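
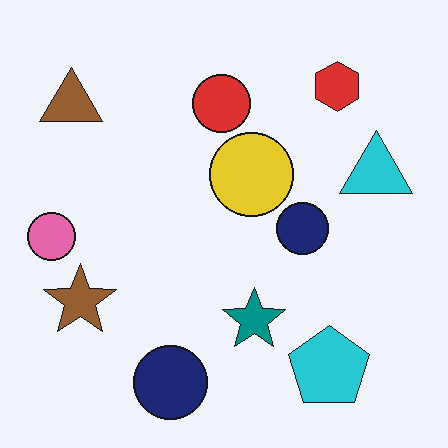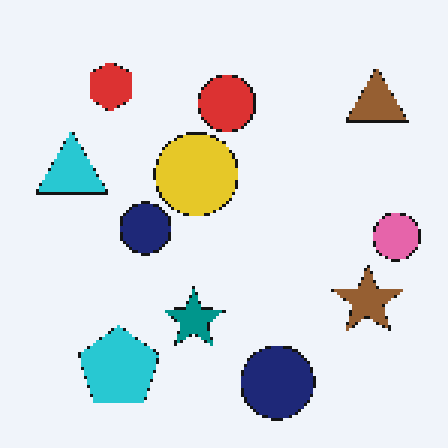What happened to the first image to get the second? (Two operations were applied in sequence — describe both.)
Flipped horizontally (left ↔ right), then mildly pixelated.

The pink circle is in the left of the first image and the right of the second — shapes on opposite sides of the vertical midline have swapped in a mirror flip. Shapes are reduced to large square blocks; fine edges and outlines are lost — a downscale-then-upscale (mosaic) effect.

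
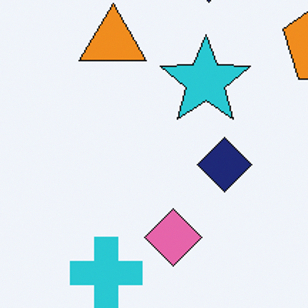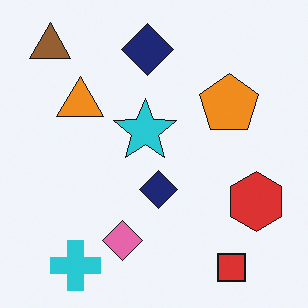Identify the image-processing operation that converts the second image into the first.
The transformation is: cropped slightly and scaled back up.

The visible shapes are larger and the field of view is narrower; shapes near the original edges may be partly or wholly outside the frame — a crop-and-rescale.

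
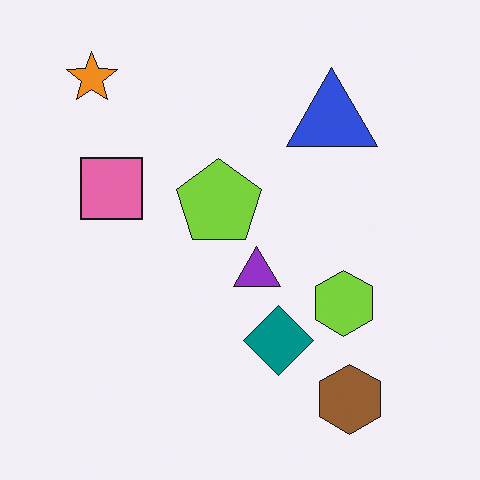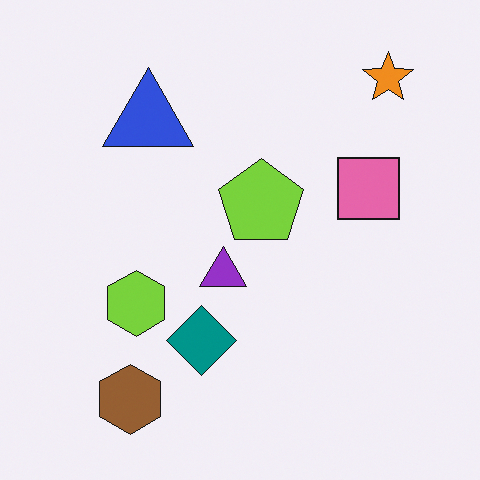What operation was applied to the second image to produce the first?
The first image is the second flipped horizontally (left ↔ right).

The orange star is in the top-right of the second image and the top-left of the first — shapes on opposite sides of the vertical midline have swapped in a mirror flip.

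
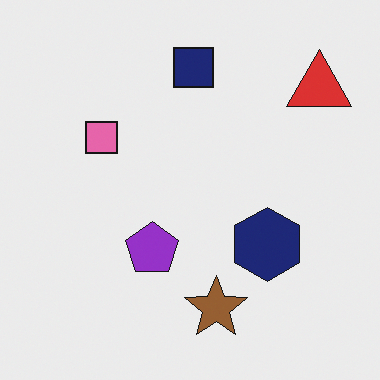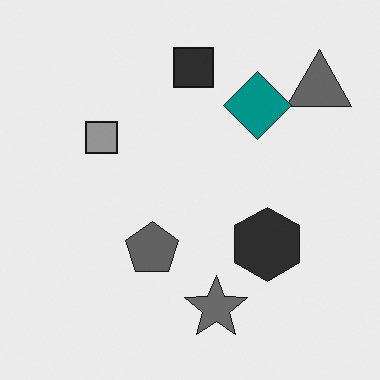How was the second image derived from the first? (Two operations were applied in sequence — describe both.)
This is the original image converted to grayscale, then overlaid with an additional teal diamond.

All color is removed — every shape is now a shade of grey. A teal diamond appears in the second image that is absent from the first.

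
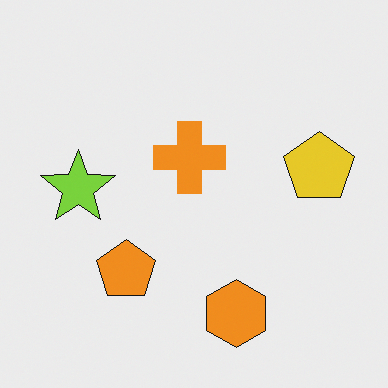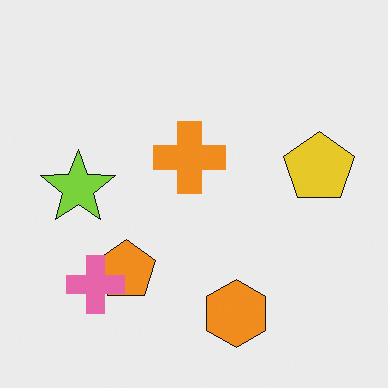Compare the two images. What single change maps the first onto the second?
Overlaid with an additional pink cross.

A pink cross appears in the second image that is absent from the first.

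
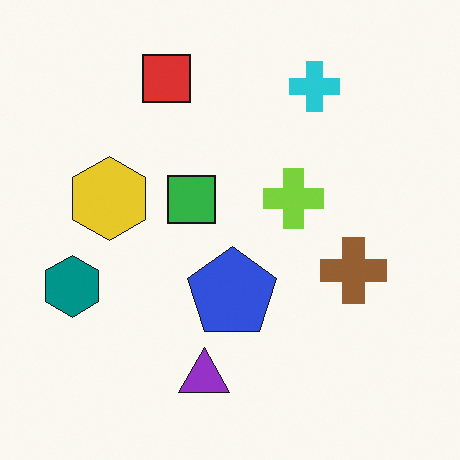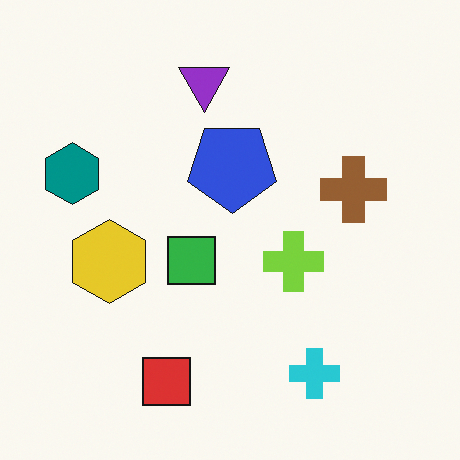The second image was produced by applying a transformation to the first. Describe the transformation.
The second image is the first flipped vertically (top ↔ bottom).

The red square is in the top of the first image and the bottom of the second — shapes on opposite sides of the horizontal midline have swapped in a mirror flip.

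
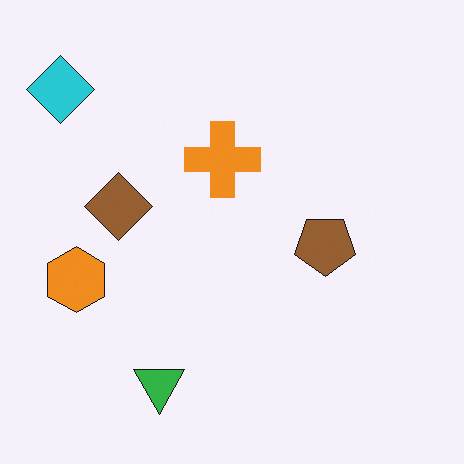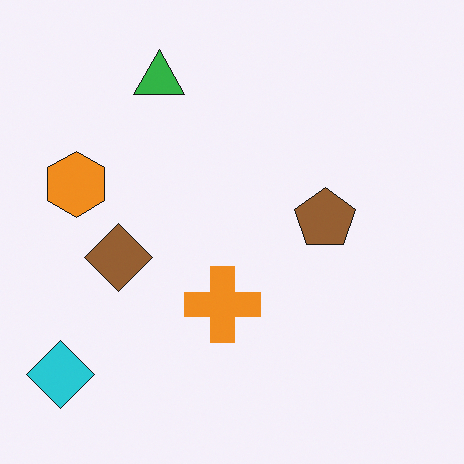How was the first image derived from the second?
The first image is the second flipped vertically (top ↔ bottom).

The green triangle is in the top of the second image and the bottom of the first — shapes on opposite sides of the horizontal midline have swapped in a mirror flip.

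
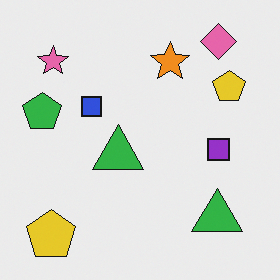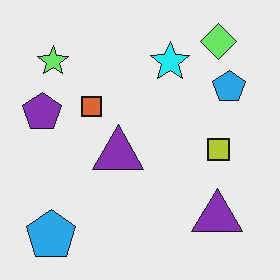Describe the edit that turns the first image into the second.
Hue-shifted through roughly a third of the color wheel.

Every shape's color has rotated by the same amount around the hue wheel — a uniform hue shift.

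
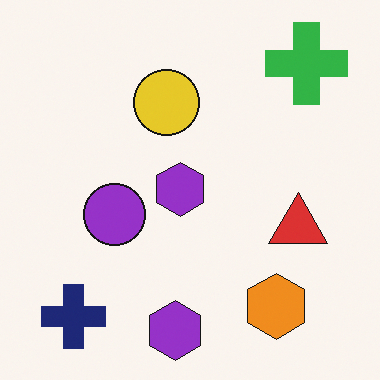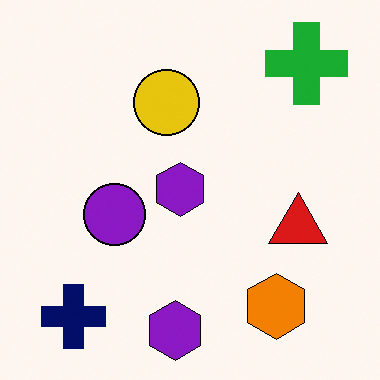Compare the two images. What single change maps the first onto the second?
The transformation is: given slightly increased contrast.

Tones are pushed away from mid-grey across the whole image — a global contrast change.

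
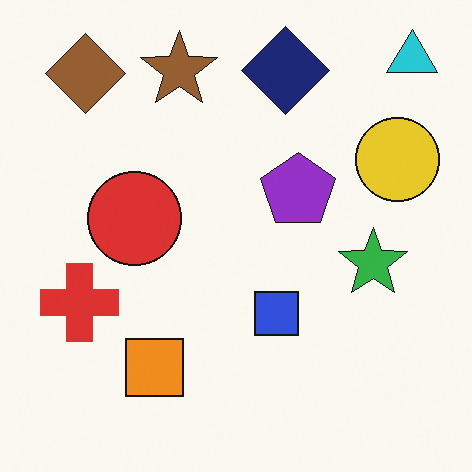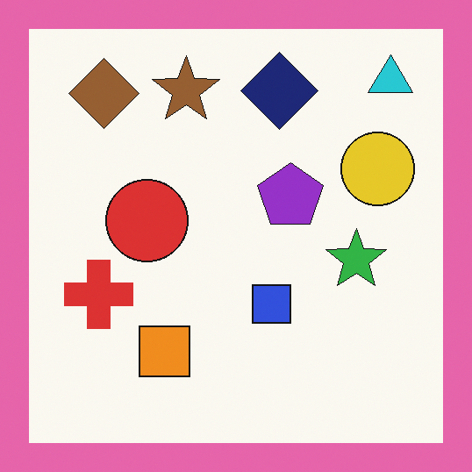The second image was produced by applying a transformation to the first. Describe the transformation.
It was framed with a pink border.

A solid pink frame runs around the edge of the second image, with the content slightly shrunk inside it.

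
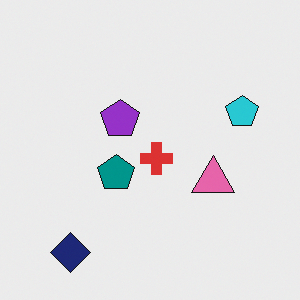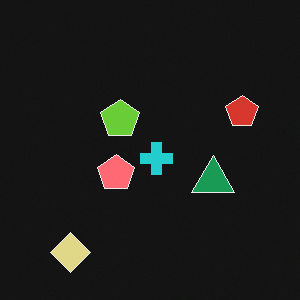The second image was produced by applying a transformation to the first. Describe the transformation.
The second image is the first color-inverted (negative).

The light background has become dark and every shape's color is its complement — a photographic negative.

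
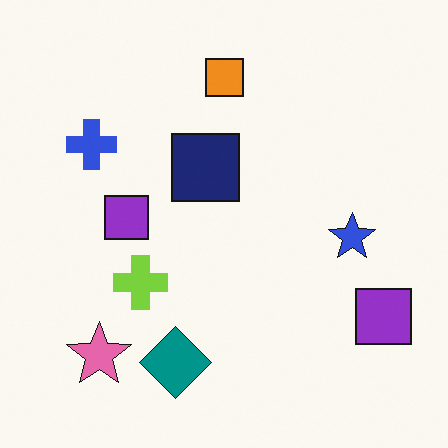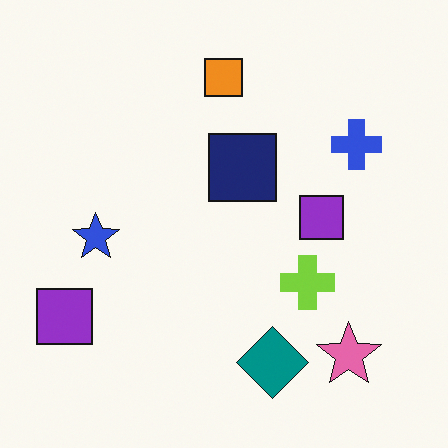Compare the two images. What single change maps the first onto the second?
This is the original image flipped horizontally (left ↔ right).

The blue cross is in the top-left of the first image and the top-right of the second — shapes on opposite sides of the vertical midline have swapped in a mirror flip.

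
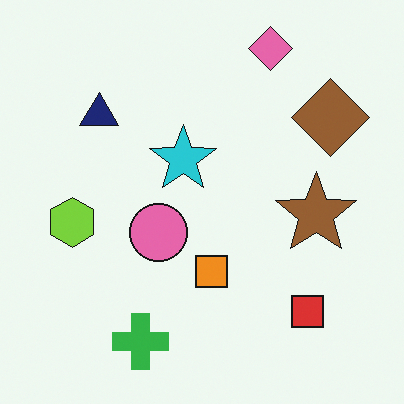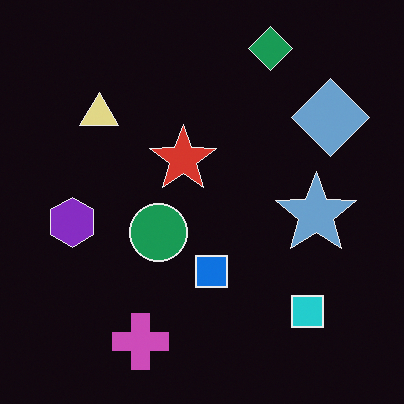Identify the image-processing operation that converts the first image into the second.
It was color-inverted (negative).

The light background has become dark and every shape's color is its complement — a photographic negative.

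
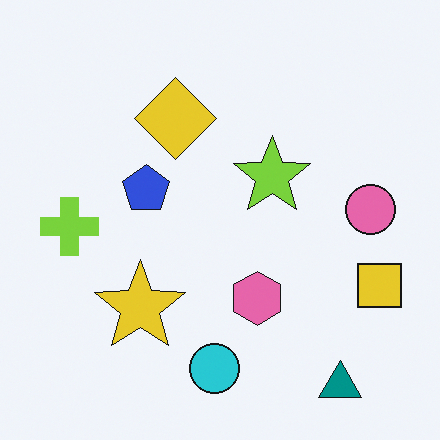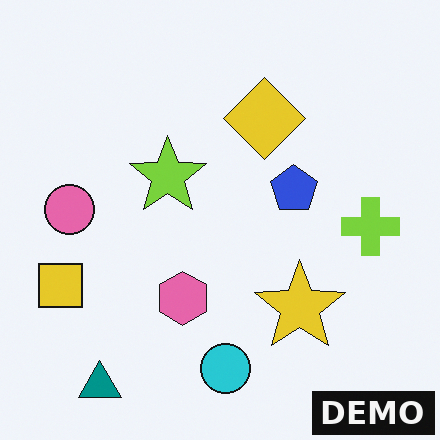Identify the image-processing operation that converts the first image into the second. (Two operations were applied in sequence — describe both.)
It was flipped horizontally (left ↔ right), then watermarked with the text "DEMO" in the lower-right corner.

The yellow square is in the right of the first image and the left of the second — shapes on opposite sides of the vertical midline have swapped in a mirror flip. A dark label reading "DEMO" appears in the lower-right corner.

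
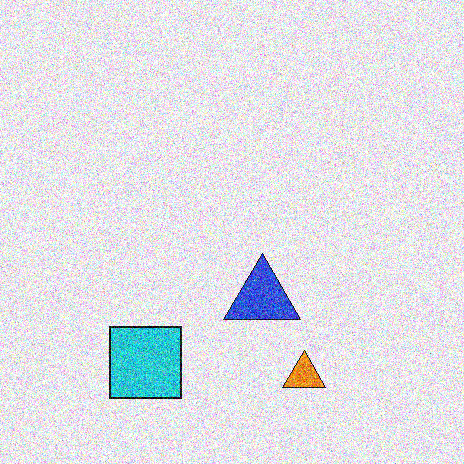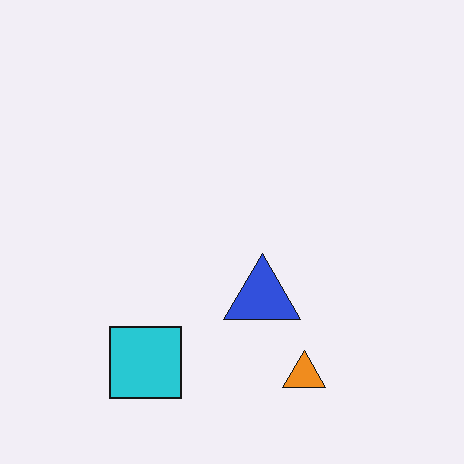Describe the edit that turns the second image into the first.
This is the original image degraded with a thick layer of grain.

Random speckle covers the whole image, including the flat background.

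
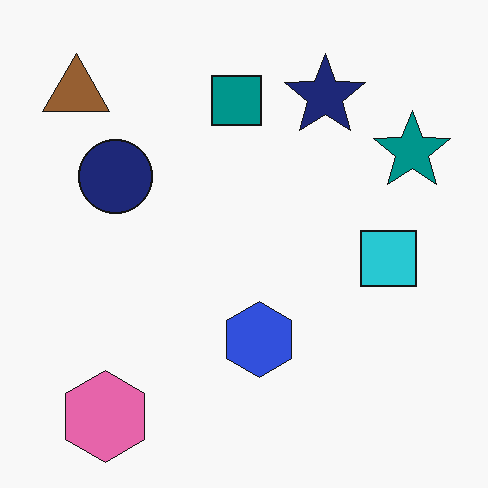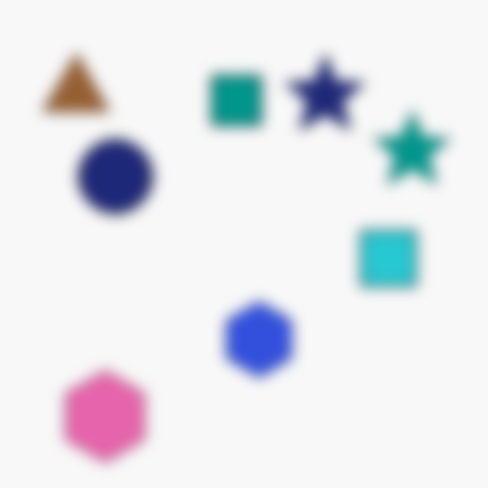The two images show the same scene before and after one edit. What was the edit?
This is the original image heavily blurred.

Shape edges and outlines are uniformly softened across the whole image.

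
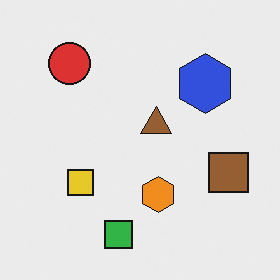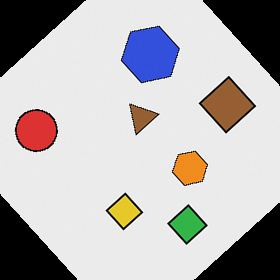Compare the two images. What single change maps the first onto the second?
The second image is the first rotated counter-clockwise by a large amount — several tens of degrees.

Every shape is tilted by the same angle and the image corners show triangular fill wedges — a whole-image rotation by a non-right angle.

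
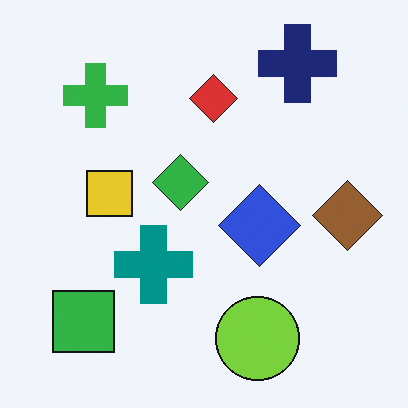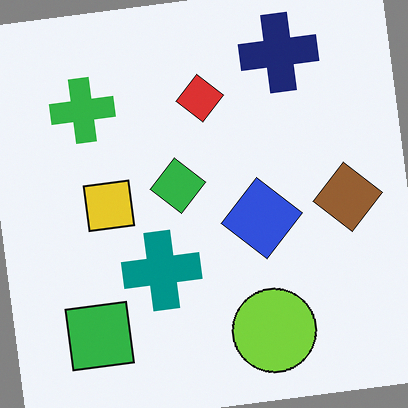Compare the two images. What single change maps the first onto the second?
The image was rotated counter-clockwise by a few degrees.

Every shape is tilted by the same angle and the image corners show triangular fill wedges — a whole-image rotation by a non-right angle.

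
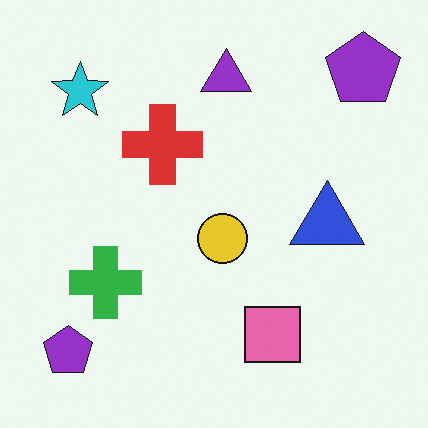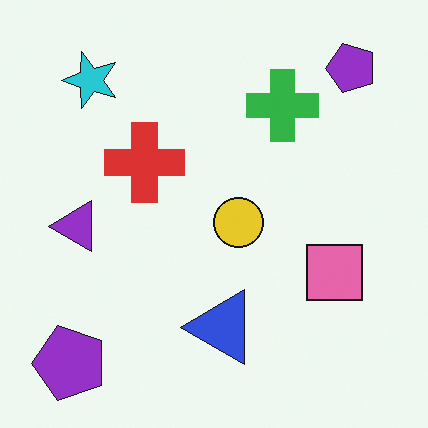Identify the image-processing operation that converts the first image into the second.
The second image is the first transposed (reflected across the top-left ↔ bottom-right diagonal).

Shapes have swapped their row and column positions — what was in the top-right is now in the bottom-left — a diagonal reflection.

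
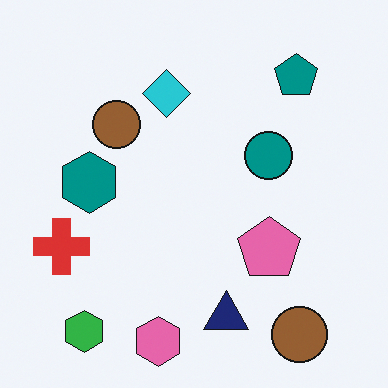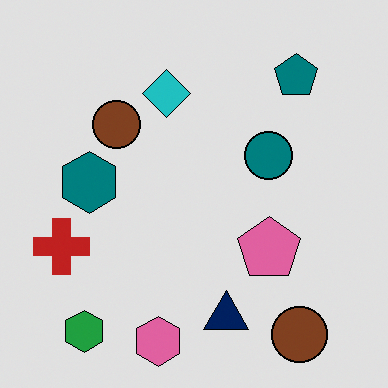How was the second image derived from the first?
This is the original image moderately posterized.

Each flat color has snapped to a coarser quantized level — most visibly, the near-white background has dropped to a flat grey.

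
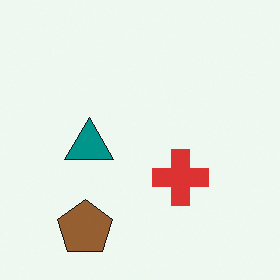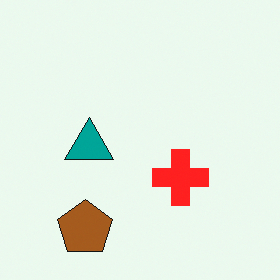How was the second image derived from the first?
Slightly oversaturated.

All colors are more vivid — a global saturation change.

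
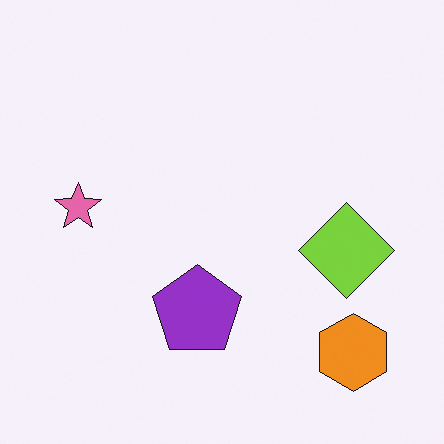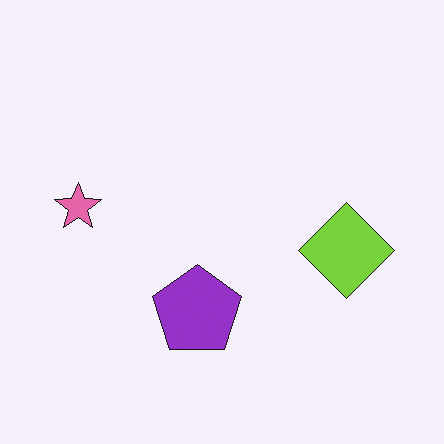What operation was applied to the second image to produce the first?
The image was overlaid with an additional orange hexagon.

An orange hexagon appears in the first image that is absent from the second.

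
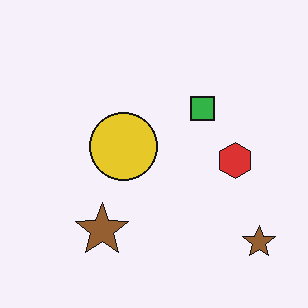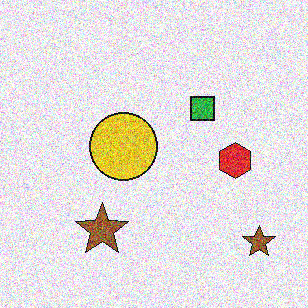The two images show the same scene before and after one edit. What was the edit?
The transformation is: degraded with a thick layer of grain.

Random speckle covers the whole image, including the flat background.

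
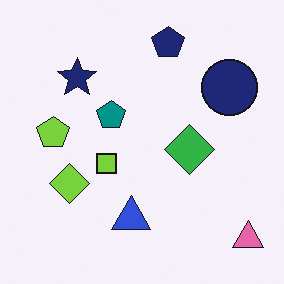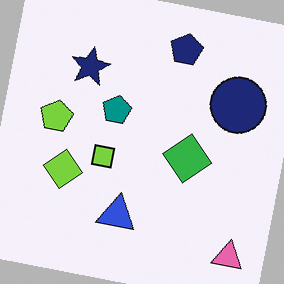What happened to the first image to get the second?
It was rotated clockwise by a slight angle.

Every shape is tilted by the same angle and the image corners show triangular fill wedges — a whole-image rotation by a non-right angle.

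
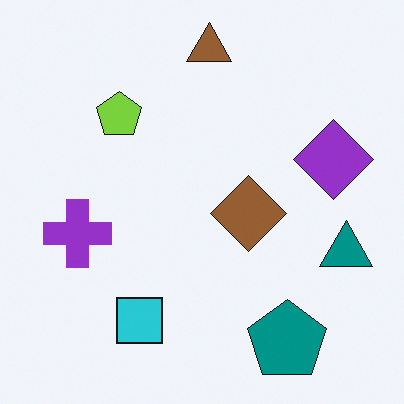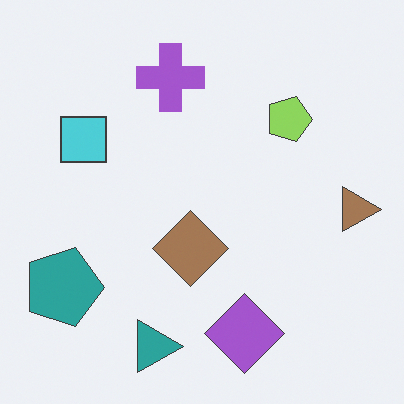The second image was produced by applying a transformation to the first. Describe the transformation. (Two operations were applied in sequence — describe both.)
This is the original image rotated 90° clockwise, then given slightly reduced contrast.

The teal pentagon sits in the bottom-right of the first image and the bottom-left of the second — consistent with a whole-image 90° clockwise rotation. Tones are pushed toward mid-grey across the whole image — a global contrast change.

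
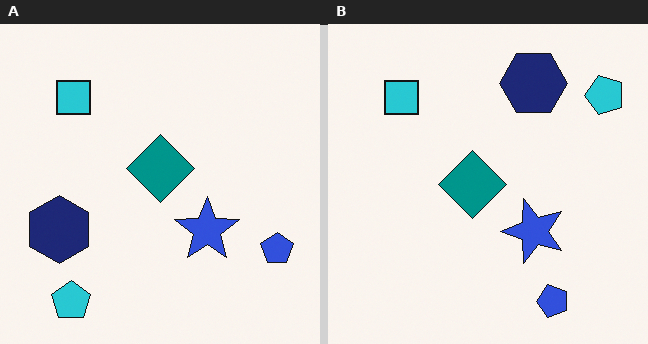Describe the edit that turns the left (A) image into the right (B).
This is the original image transposed (reflected across the top-left ↔ bottom-right diagonal).

Shapes have swapped their row and column positions — what was in the top-right is now in the bottom-left — a diagonal reflection.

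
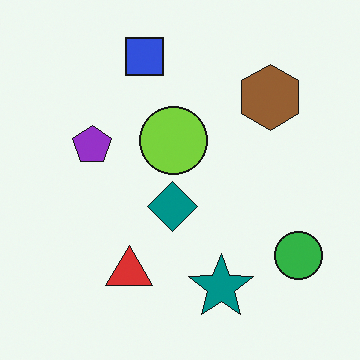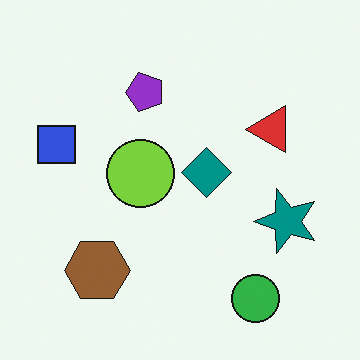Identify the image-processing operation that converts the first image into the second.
The second image is the first transposed (reflected across the top-left ↔ bottom-right diagonal).

Shapes have swapped their row and column positions — what was in the top-right is now in the bottom-left — a diagonal reflection.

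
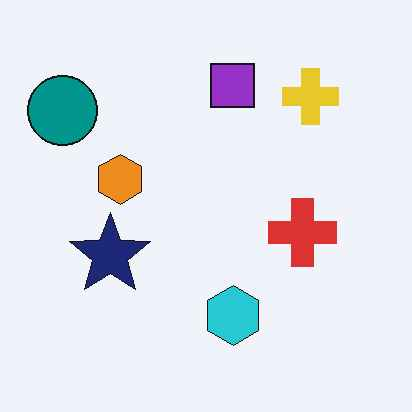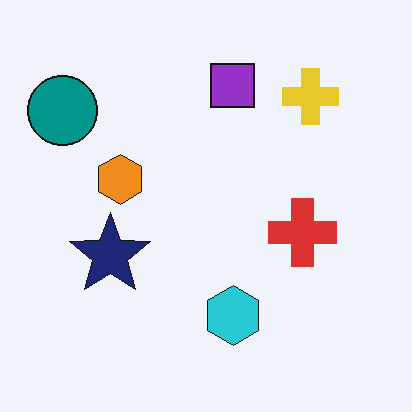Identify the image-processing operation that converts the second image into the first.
Given moderate JPEG compression.

Blocky 8×8 compression artifacts appear around shape edges and the flat background shows ringing — characteristic JPEG degradation.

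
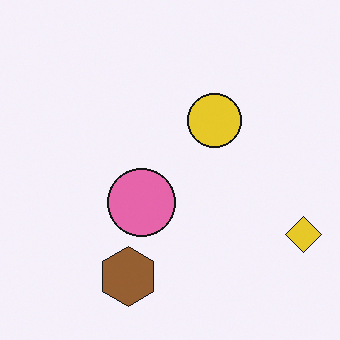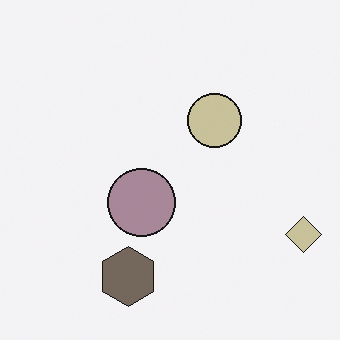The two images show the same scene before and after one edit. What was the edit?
The transformation is: made much more muted (saturation change).

All colors are more muted and greyish — a global saturation change.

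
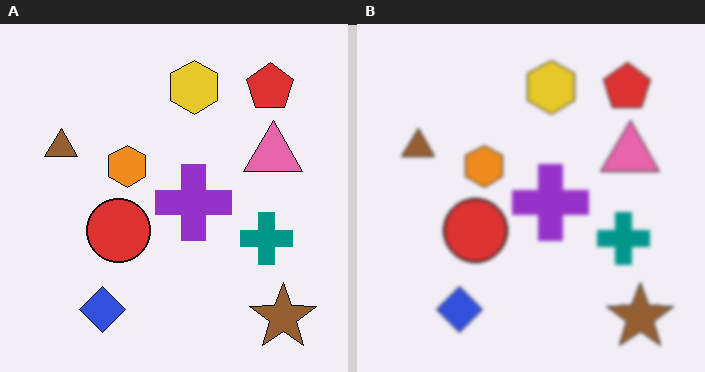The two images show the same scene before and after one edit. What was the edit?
Slightly softened.

Shape edges and outlines are uniformly softened across the whole image.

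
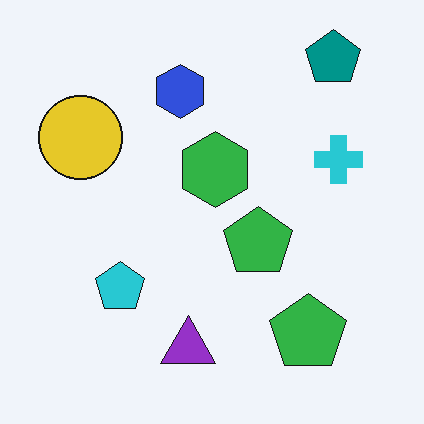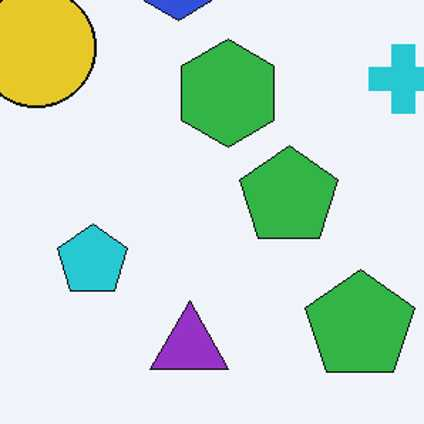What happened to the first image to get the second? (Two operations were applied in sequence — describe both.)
This is the original image cropped slightly and scaled back up, then given moderate JPEG compression.

The visible shapes are larger and the field of view is narrower; shapes near the original edges may be partly or wholly outside the frame — a crop-and-rescale. Blocky 8×8 compression artifacts appear around shape edges and the flat background shows ringing — characteristic JPEG degradation.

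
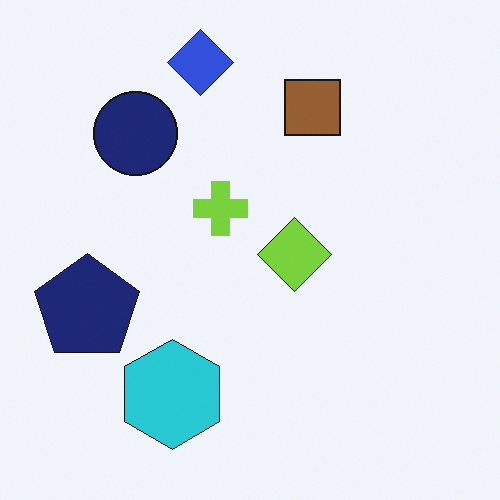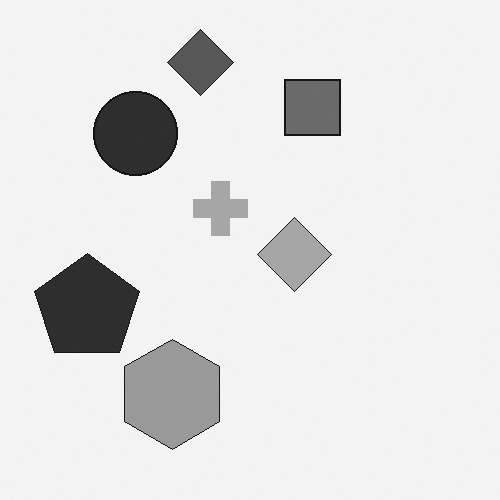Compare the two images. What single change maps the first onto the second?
Converted to grayscale.

All color is removed — every shape is now a shade of grey.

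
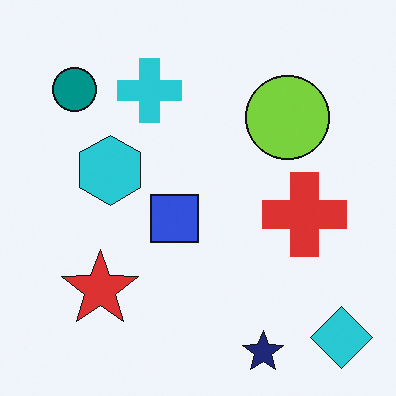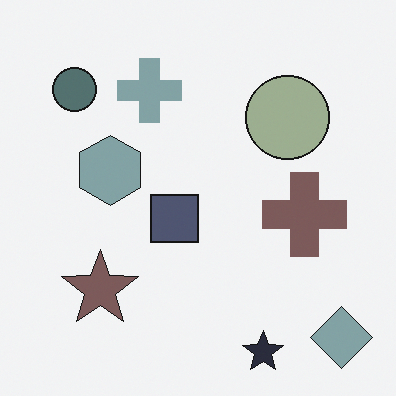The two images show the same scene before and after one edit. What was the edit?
It was heavily desaturated.

All colors are more muted and greyish — a global saturation change.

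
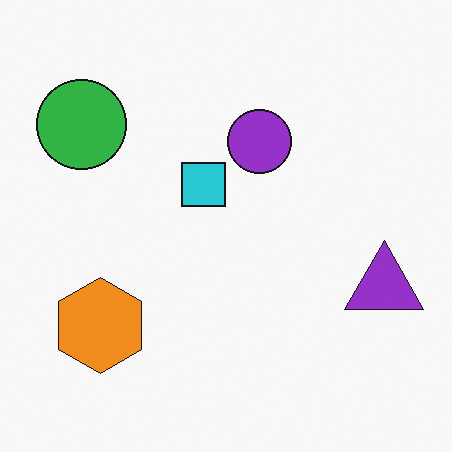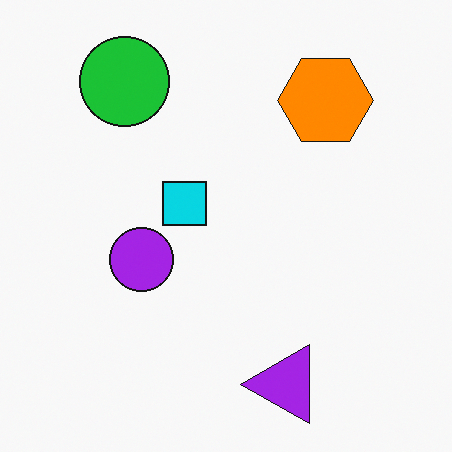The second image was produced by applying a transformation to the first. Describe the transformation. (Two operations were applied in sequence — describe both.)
The transformation is: slightly oversaturated, then transposed (reflected across the top-left ↔ bottom-right diagonal).

All colors are more vivid — a global saturation change. Shapes have swapped their row and column positions — what was in the top-right is now in the bottom-left — a diagonal reflection.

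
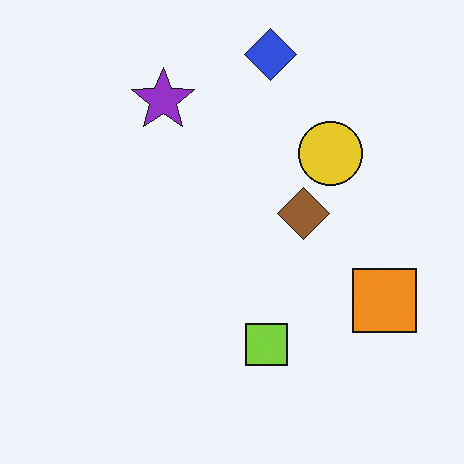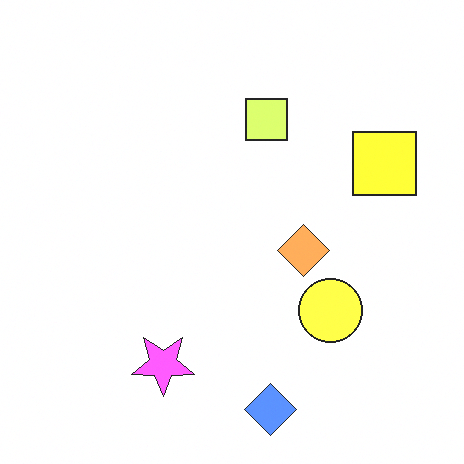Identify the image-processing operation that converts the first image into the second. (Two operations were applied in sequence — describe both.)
This is the original image flipped vertically (top ↔ bottom), then brightened a lot.

The blue diamond is in the top of the first image and the bottom of the second — shapes on opposite sides of the horizontal midline have swapped in a mirror flip. Every pixel — background and shapes alike — is uniformly brightened.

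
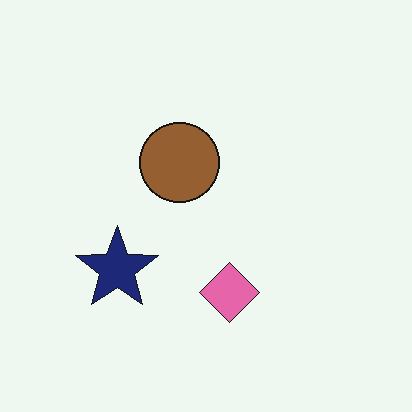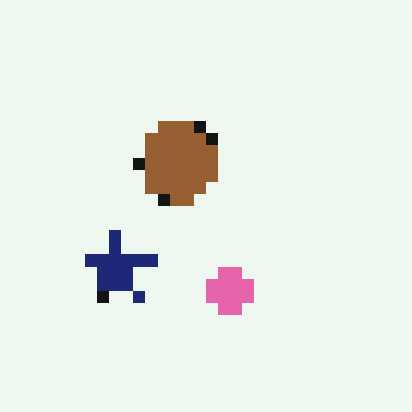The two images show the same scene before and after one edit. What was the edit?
The image was heavily pixelated into large blocks.

Shapes are reduced to large square blocks; fine edges and outlines are lost — a downscale-then-upscale (mosaic) effect.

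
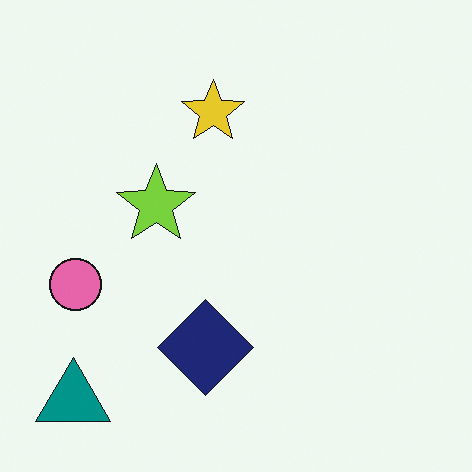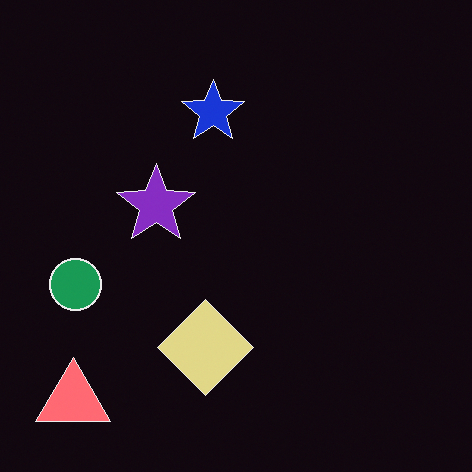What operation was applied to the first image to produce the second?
The image was color-inverted (negative).

The light background has become dark and every shape's color is its complement — a photographic negative.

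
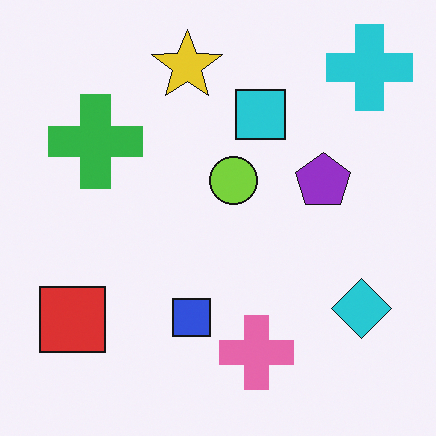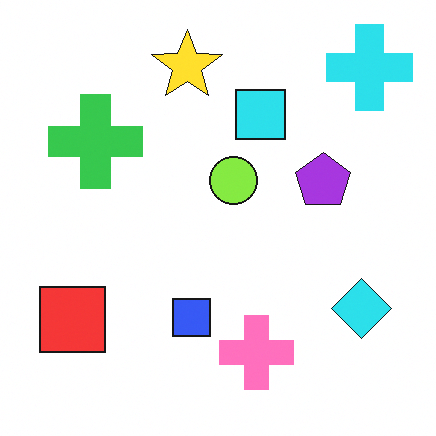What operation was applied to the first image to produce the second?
The transformation is: brightened a little.

Every pixel — background and shapes alike — is uniformly brightened.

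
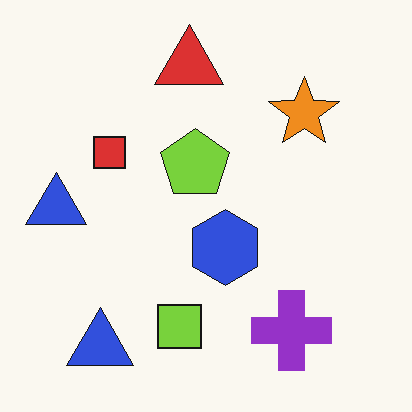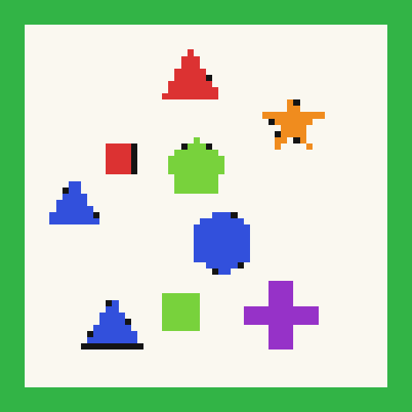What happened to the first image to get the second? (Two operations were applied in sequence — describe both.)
The transformation is: pixelated into visible square blocks, then framed with a green border.

Shapes are reduced to large square blocks; fine edges and outlines are lost — a downscale-then-upscale (mosaic) effect. A solid green frame runs around the edge of the second image, with the content slightly shrunk inside it.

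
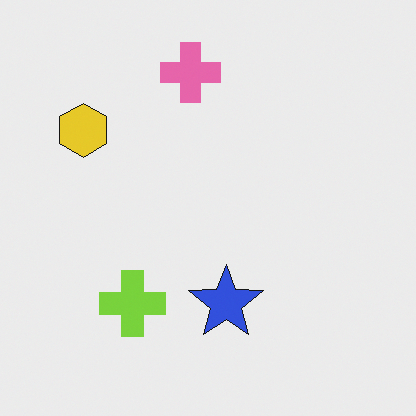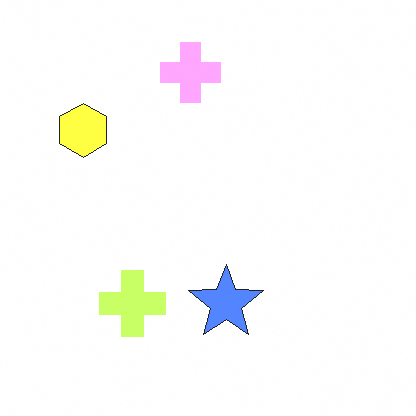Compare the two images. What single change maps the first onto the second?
The transformation is: substantially brightened.

Every pixel — background and shapes alike — is uniformly brightened.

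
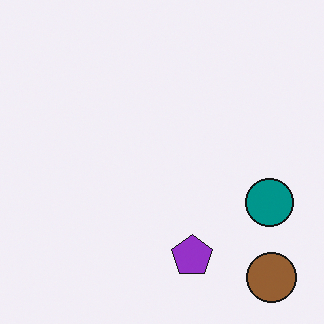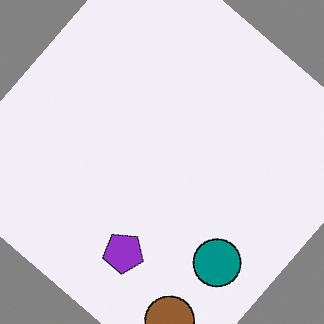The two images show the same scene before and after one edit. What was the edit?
This is the original image rotated clockwise by a large amount — several tens of degrees.

Every shape is tilted by the same angle and the image corners show triangular fill wedges — a whole-image rotation by a non-right angle.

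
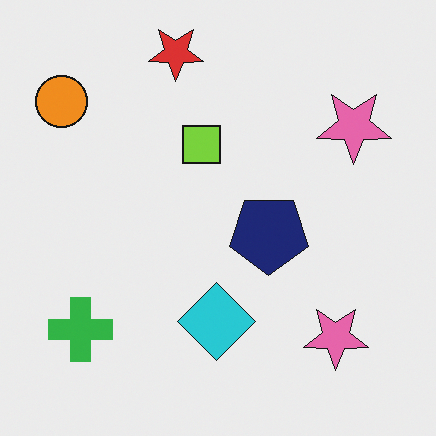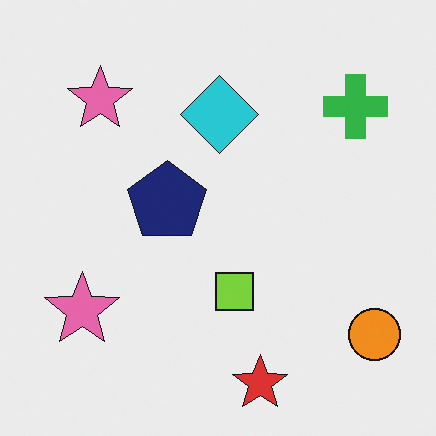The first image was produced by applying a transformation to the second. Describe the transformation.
The transformation is: rotated 180°.

The orange circle sits in the bottom-right of the second image and the top-left of the first — consistent with a whole-image 180° rotation.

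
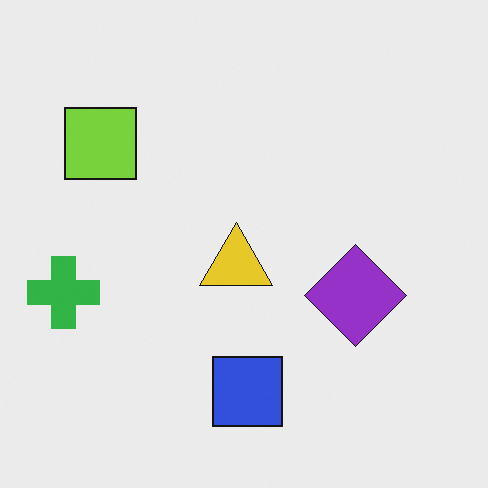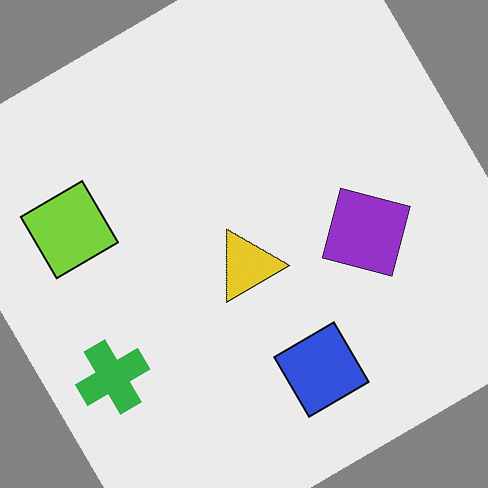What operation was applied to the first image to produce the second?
Rotated counter-clockwise by a large amount — several tens of degrees.

Every shape is tilted by the same angle and the image corners show triangular fill wedges — a whole-image rotation by a non-right angle.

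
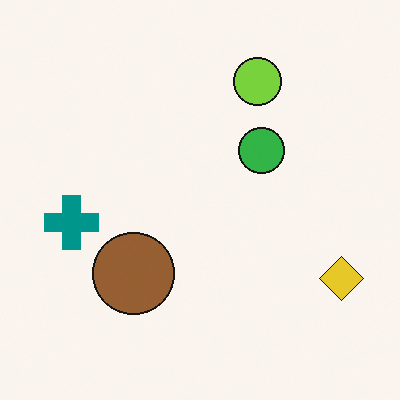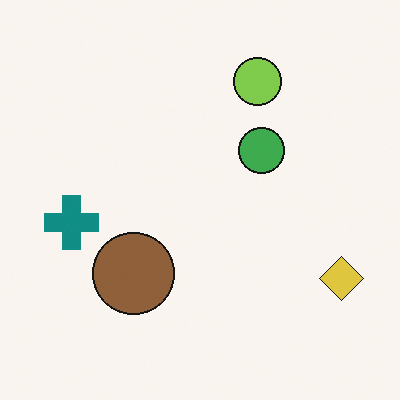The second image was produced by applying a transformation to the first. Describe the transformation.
It was slightly desaturated.

All colors are more muted and greyish — a global saturation change.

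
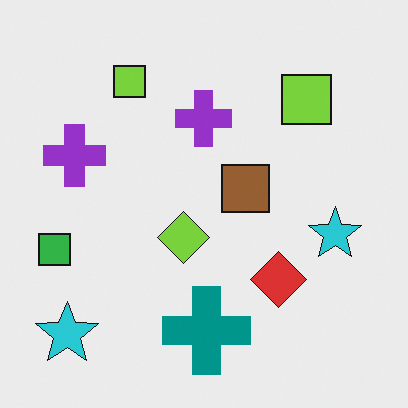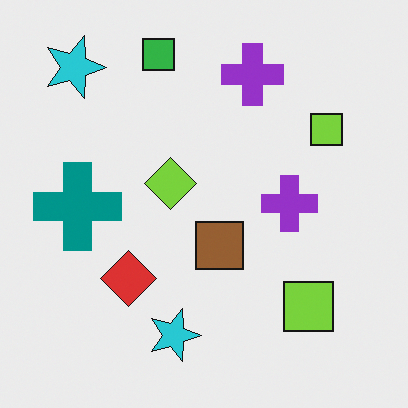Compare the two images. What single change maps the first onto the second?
The transformation is: rotated 90° clockwise.

The green square sits in the left of the first image and the top of the second — consistent with a whole-image 90° clockwise rotation.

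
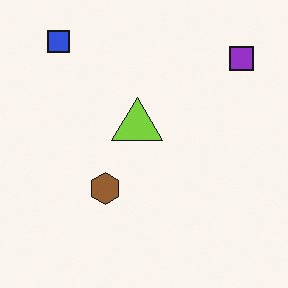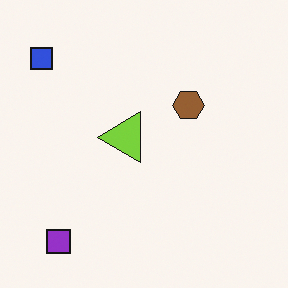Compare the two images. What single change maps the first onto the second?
This is the original image transposed (reflected across the top-left ↔ bottom-right diagonal).

Shapes have swapped their row and column positions — what was in the top-right is now in the bottom-left — a diagonal reflection.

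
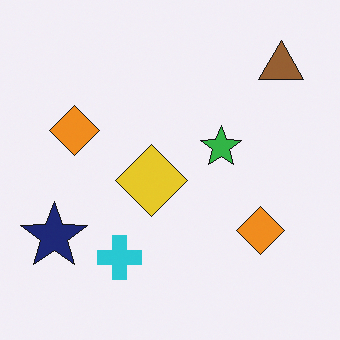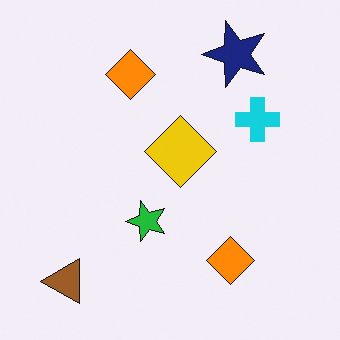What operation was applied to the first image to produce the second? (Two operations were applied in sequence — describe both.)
The transformation is: transposed (reflected across the top-left ↔ bottom-right diagonal), then slightly oversaturated.

Shapes have swapped their row and column positions — what was in the top-right is now in the bottom-left — a diagonal reflection. All colors are more vivid — a global saturation change.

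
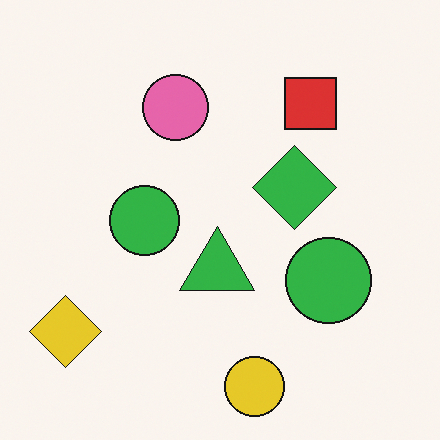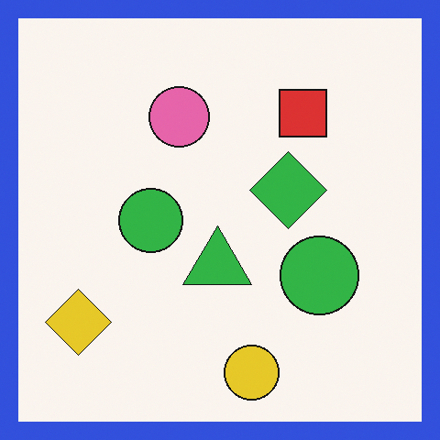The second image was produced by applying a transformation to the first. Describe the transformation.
This is the original image framed with a blue border.

A solid blue frame runs around the edge of the second image, with the content slightly shrunk inside it.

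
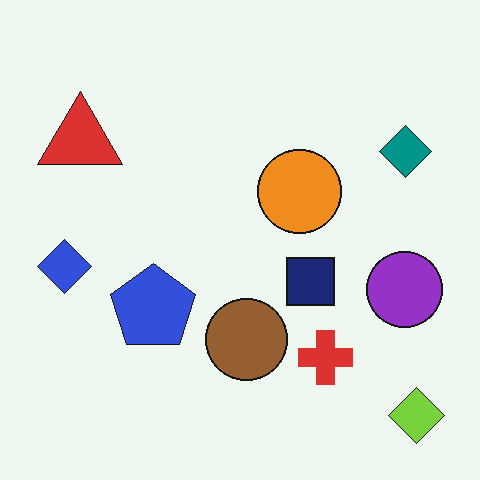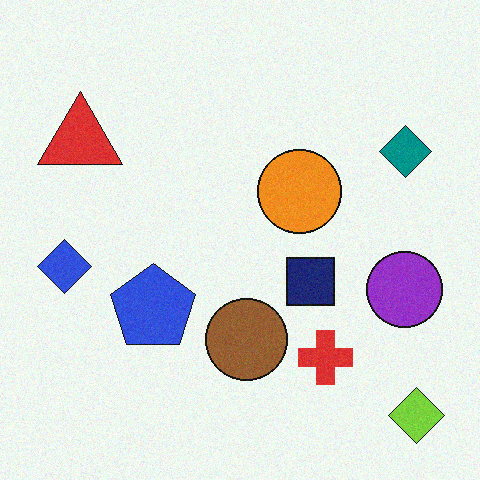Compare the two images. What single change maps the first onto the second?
Degraded with subtle gaussian noise.

Random speckle covers the whole image, including the flat background.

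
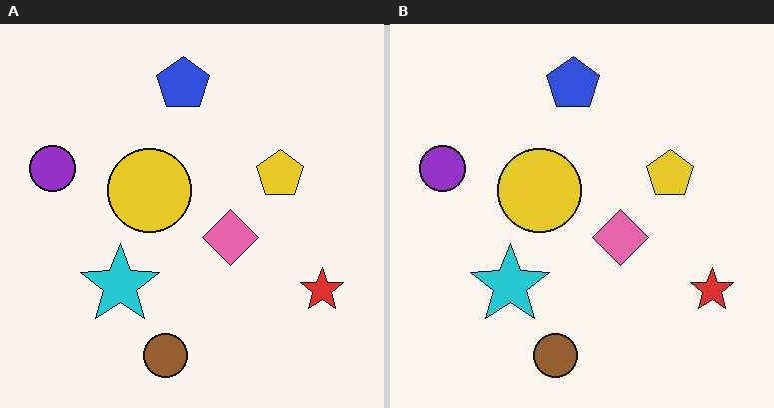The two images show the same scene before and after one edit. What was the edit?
This is the original image JPEG-compressed with visible artifacts.

Blocky 8×8 compression artifacts appear around shape edges and the flat background shows ringing — characteristic JPEG degradation.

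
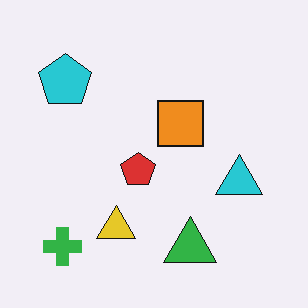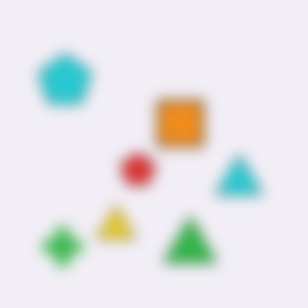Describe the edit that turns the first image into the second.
This is the original image heavily blurred.

Shape edges and outlines are uniformly softened across the whole image.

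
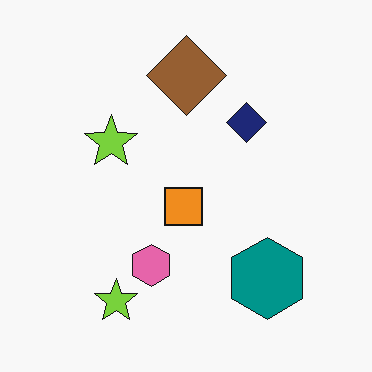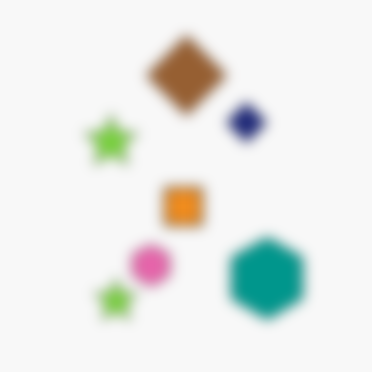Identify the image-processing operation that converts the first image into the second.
Heavily blurred.

Shape edges and outlines are uniformly softened across the whole image.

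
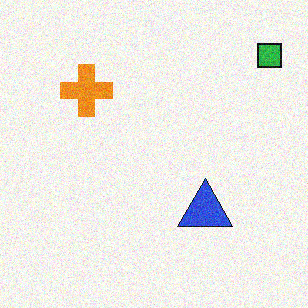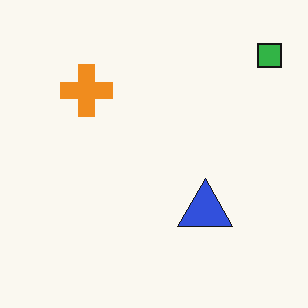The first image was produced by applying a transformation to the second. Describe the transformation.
The first image is the second degraded with visible gaussian noise.

Random speckle covers the whole image, including the flat background.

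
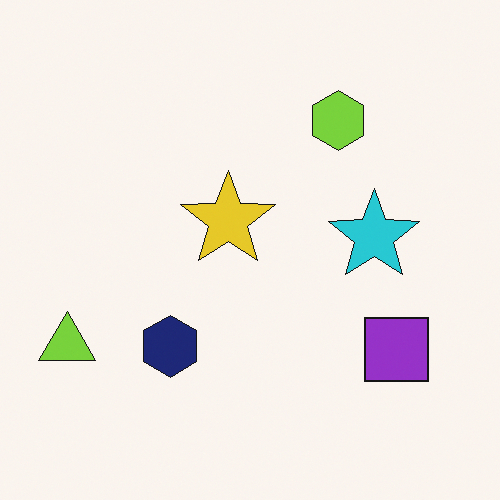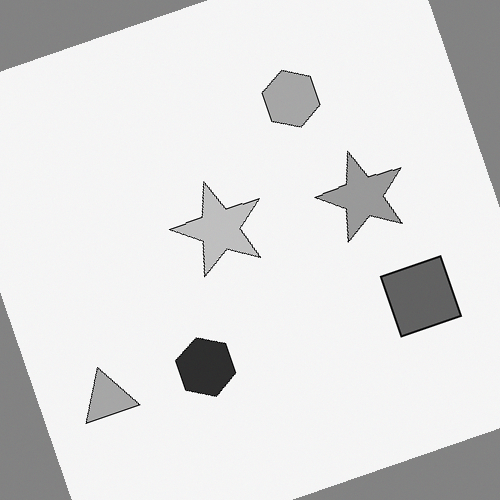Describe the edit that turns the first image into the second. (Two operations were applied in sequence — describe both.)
The image was converted to grayscale, then rotated counter-clockwise by a moderate amount.

All color is removed — every shape is now a shade of grey. Every shape is tilted by the same angle and the image corners show triangular fill wedges — a whole-image rotation by a non-right angle.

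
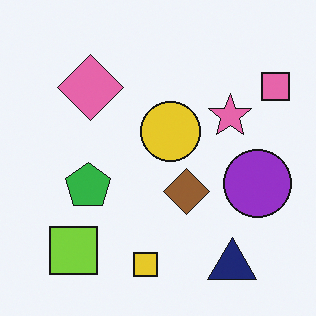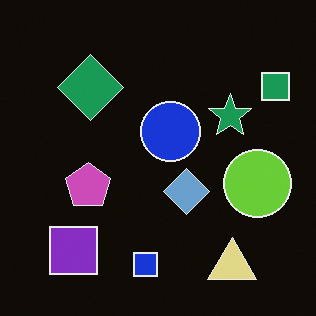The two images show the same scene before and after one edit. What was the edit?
The image was color-inverted (negative).

The light background has become dark and every shape's color is its complement — a photographic negative.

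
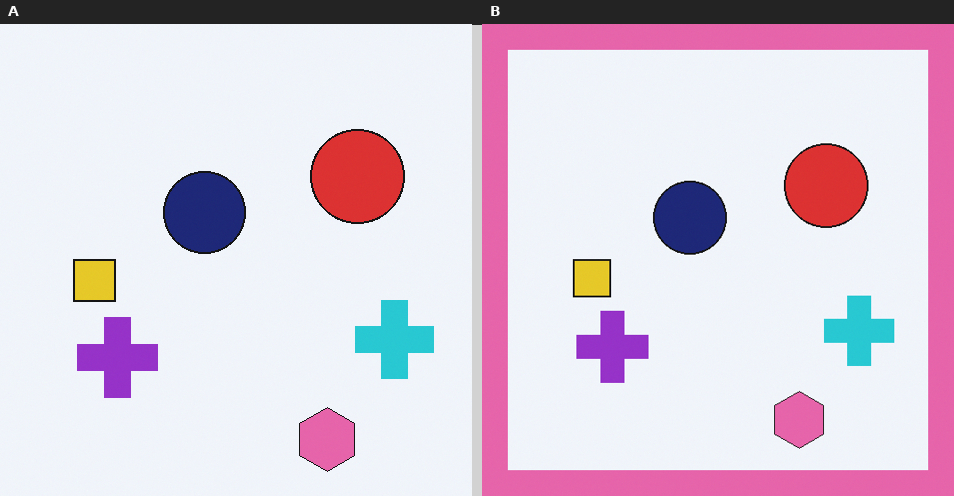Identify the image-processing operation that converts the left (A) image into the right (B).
This is the original image framed with a pink border.

A solid pink frame runs around the edge of the right (B) image, with the content slightly shrunk inside it.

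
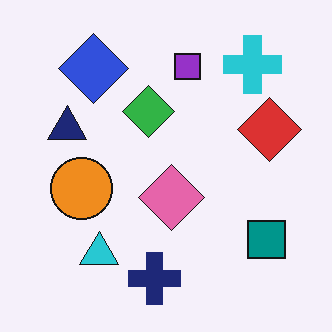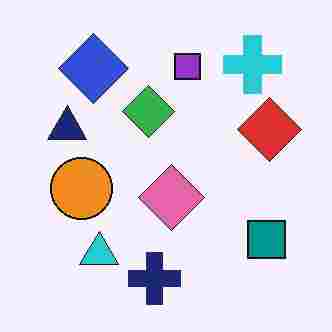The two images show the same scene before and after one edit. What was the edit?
Heavily JPEG-compressed with obvious blocking artifacts.

Blocky 8×8 compression artifacts appear around shape edges and the flat background shows ringing — characteristic JPEG degradation.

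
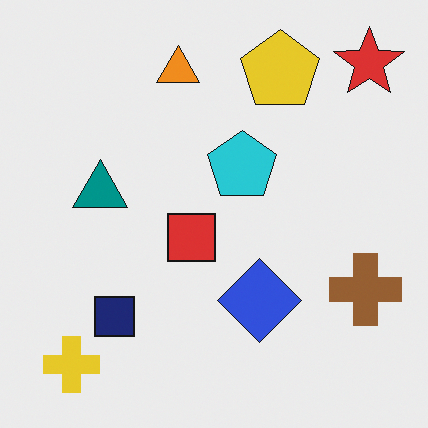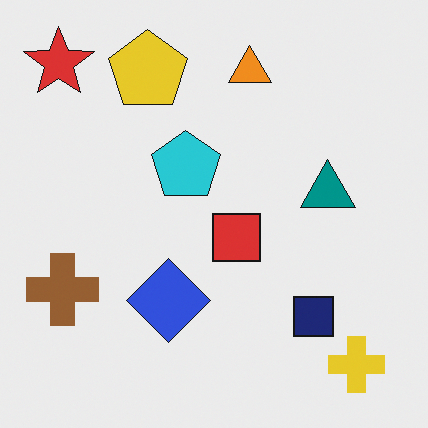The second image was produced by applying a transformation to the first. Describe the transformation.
It was flipped horizontally (left ↔ right).

The red star is in the top-right of the first image and the top-left of the second — shapes on opposite sides of the vertical midline have swapped in a mirror flip.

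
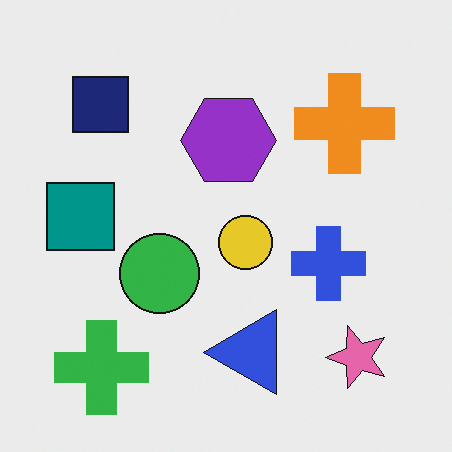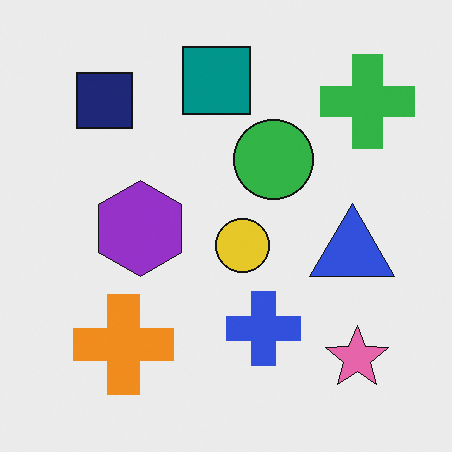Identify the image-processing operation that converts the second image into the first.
This is the original image transposed (reflected across the top-left ↔ bottom-right diagonal).

Shapes have swapped their row and column positions — what was in the top-right is now in the bottom-left — a diagonal reflection.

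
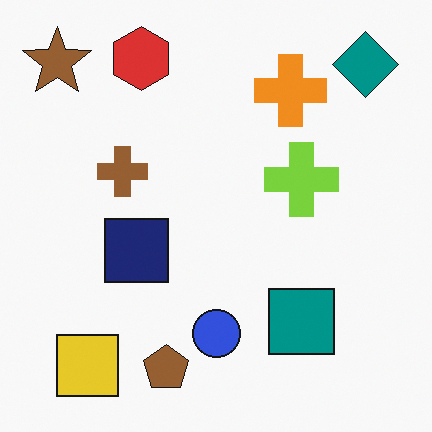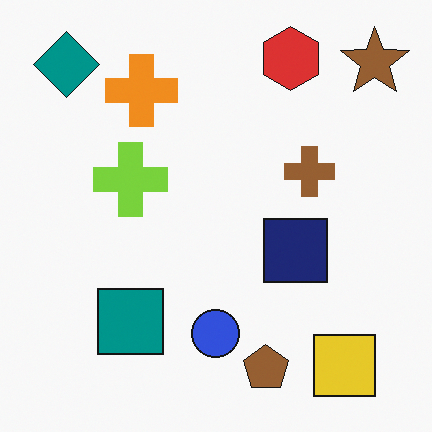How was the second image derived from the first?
This is the original image flipped horizontally (left ↔ right).

The brown star is in the top-left of the first image and the top-right of the second — shapes on opposite sides of the vertical midline have swapped in a mirror flip.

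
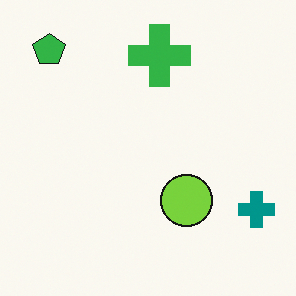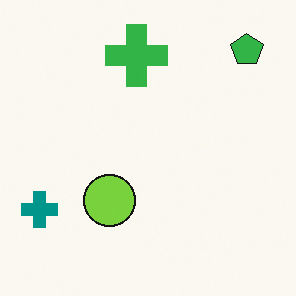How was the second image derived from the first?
The transformation is: flipped horizontally (left ↔ right).

The teal cross is in the bottom-right of the first image and the bottom-left of the second — shapes on opposite sides of the vertical midline have swapped in a mirror flip.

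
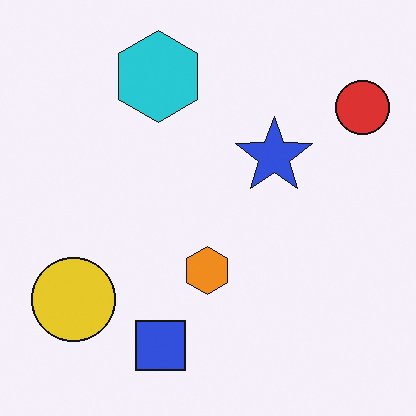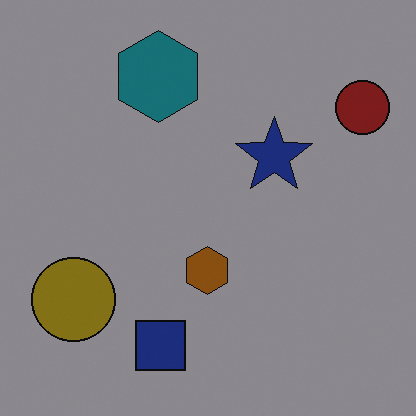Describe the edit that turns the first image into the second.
This is the original image substantially darkened.

Every pixel — background and shapes alike — is uniformly darkened.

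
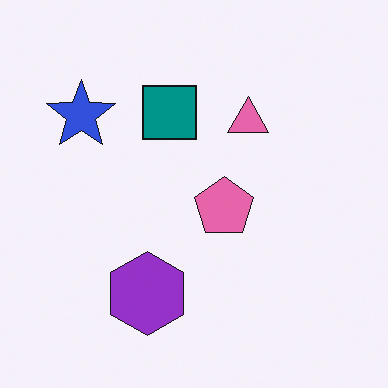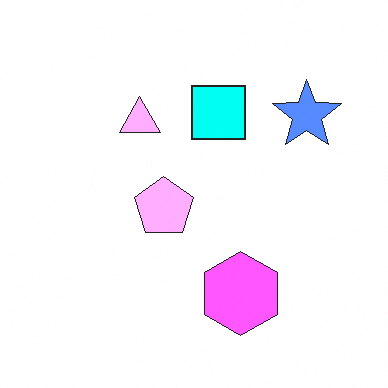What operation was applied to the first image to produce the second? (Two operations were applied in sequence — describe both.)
The transformation is: flipped horizontally (left ↔ right), then substantially brightened.

The blue star is in the top-left of the first image and the top-right of the second — shapes on opposite sides of the vertical midline have swapped in a mirror flip. Every pixel — background and shapes alike — is uniformly brightened.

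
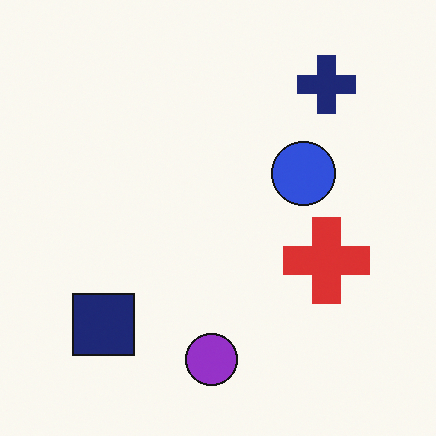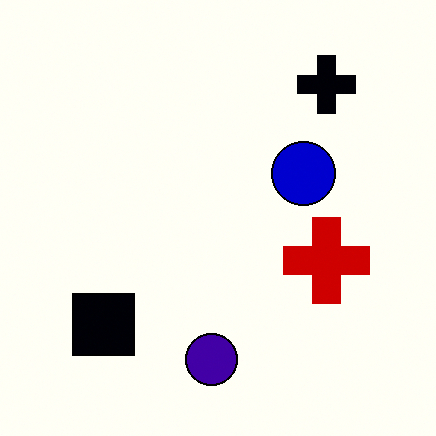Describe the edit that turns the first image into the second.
It was given much higher contrast.

Tones are pushed away from mid-grey across the whole image — a global contrast change.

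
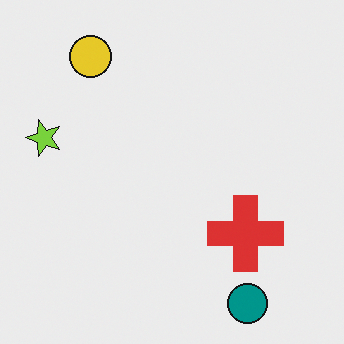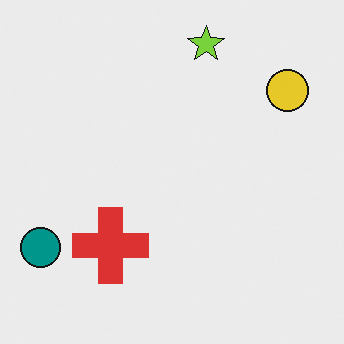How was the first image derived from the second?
The transformation is: rotated 90° counter-clockwise.

The teal circle sits in the bottom-left of the second image and the bottom-right of the first — consistent with a whole-image 90° counter-clockwise rotation.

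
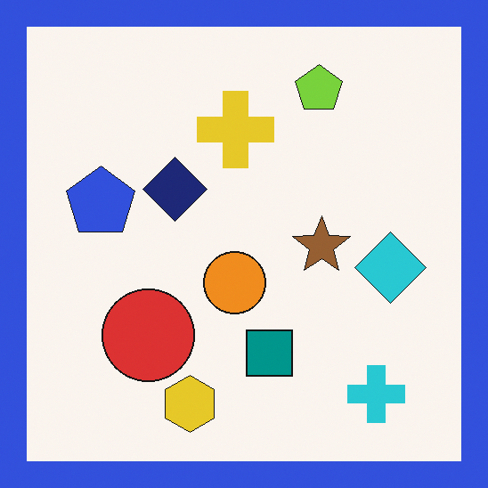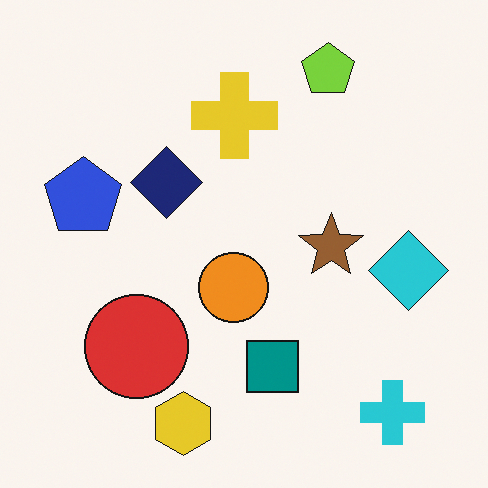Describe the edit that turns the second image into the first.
Framed with a blue border.

A solid blue frame runs around the edge of the first image, with the content slightly shrunk inside it.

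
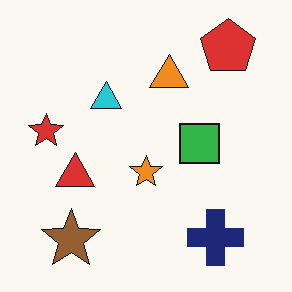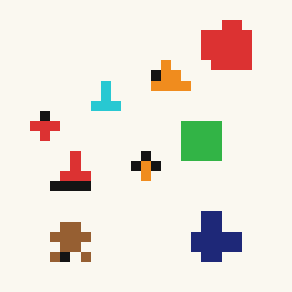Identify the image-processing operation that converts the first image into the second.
Heavily pixelated into large blocks.

Shapes are reduced to large square blocks; fine edges and outlines are lost — a downscale-then-upscale (mosaic) effect.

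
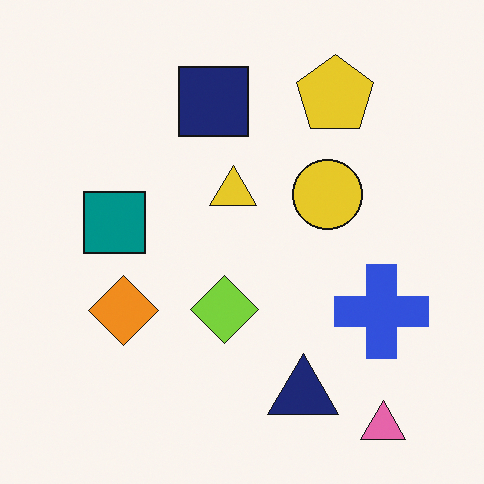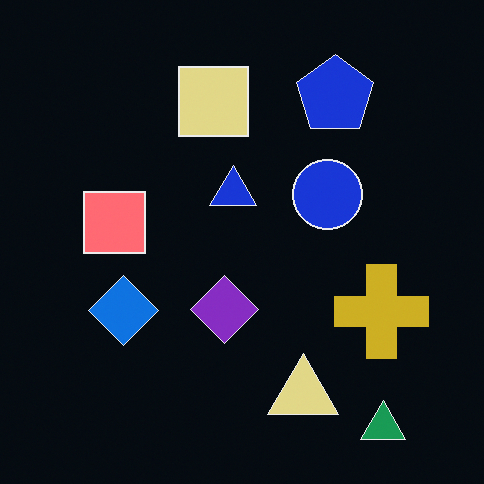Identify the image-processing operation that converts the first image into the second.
The image was color-inverted (negative).

The light background has become dark and every shape's color is its complement — a photographic negative.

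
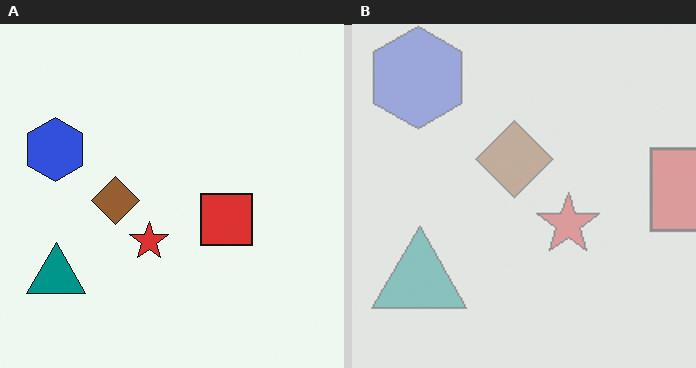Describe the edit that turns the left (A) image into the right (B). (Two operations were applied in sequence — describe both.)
The right (B) image is the left (A) cropped slightly and scaled back up, then given much lower contrast.

The visible shapes are larger and the field of view is narrower; shapes near the original edges may be partly or wholly outside the frame — a crop-and-rescale. Tones are pushed toward mid-grey across the whole image — a global contrast change.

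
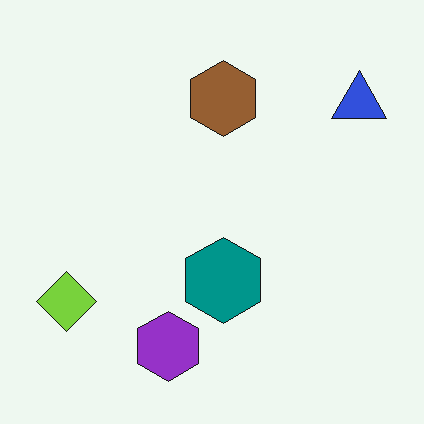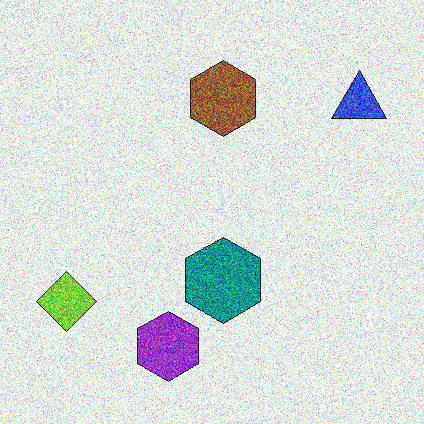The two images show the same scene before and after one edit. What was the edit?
The transformation is: degraded with strong gaussian noise.

Random speckle covers the whole image, including the flat background.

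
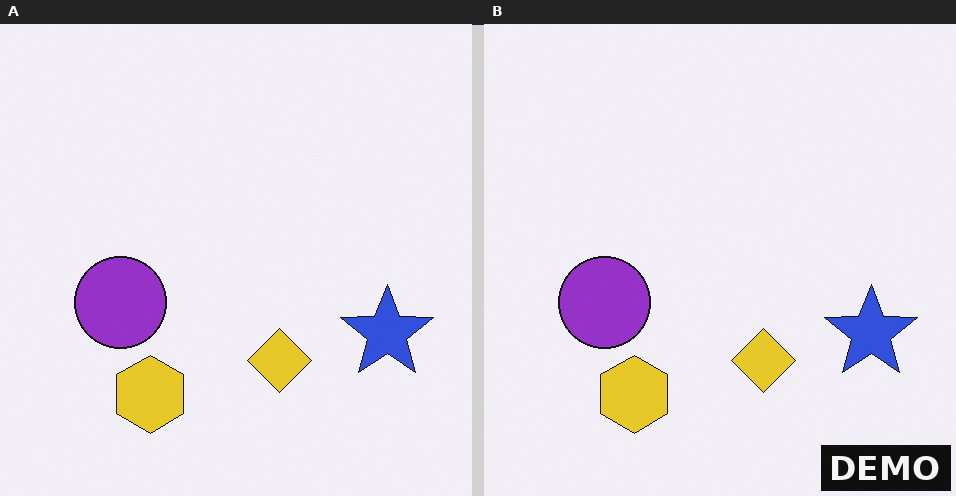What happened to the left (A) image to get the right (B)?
The transformation is: watermarked with the text "DEMO" in the lower-right corner.

A dark label reading "DEMO" appears in the lower-right corner.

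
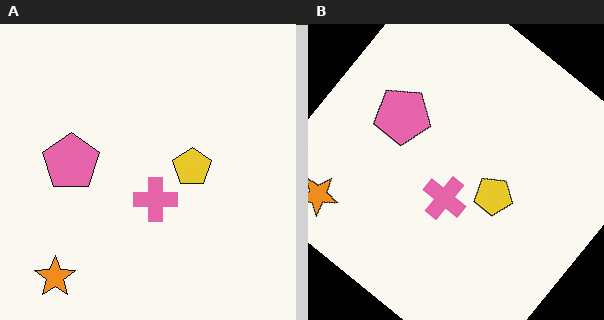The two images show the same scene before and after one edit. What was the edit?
Rotated clockwise by a large amount — several tens of degrees.

Every shape is tilted by the same angle and the image corners show triangular fill wedges — a whole-image rotation by a non-right angle.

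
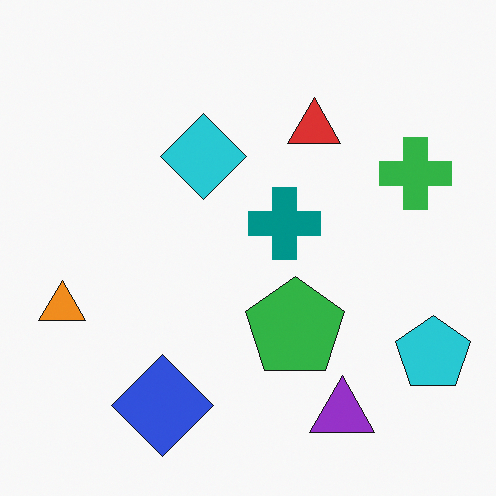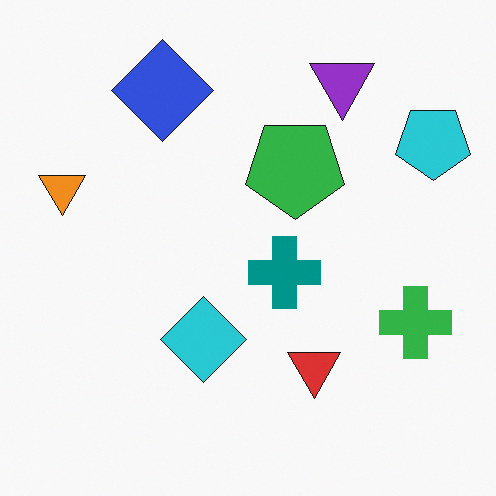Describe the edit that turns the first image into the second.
This is the original image flipped vertically (top ↔ bottom).

The purple triangle is in the bottom-right of the first image and the top-right of the second — shapes on opposite sides of the horizontal midline have swapped in a mirror flip.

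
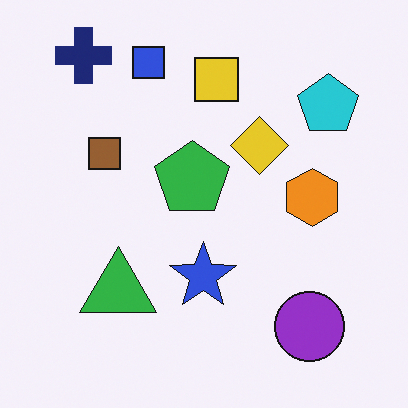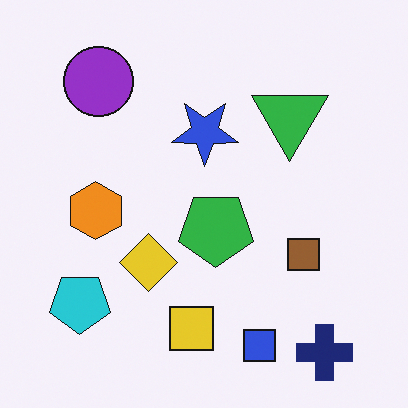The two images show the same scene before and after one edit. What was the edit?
The image was rotated 180°.

The navy cross sits in the top-left of the first image and the bottom-right of the second — consistent with a whole-image 180° rotation.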